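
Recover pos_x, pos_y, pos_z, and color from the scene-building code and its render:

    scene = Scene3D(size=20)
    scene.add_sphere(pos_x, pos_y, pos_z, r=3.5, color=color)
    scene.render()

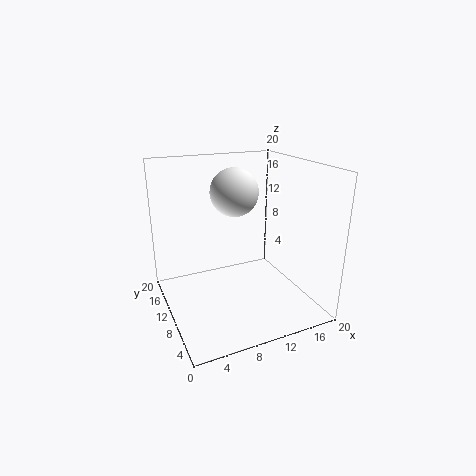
pos_x = 11, pos_y = 13.5, pos_z = 15.5, color = 'white'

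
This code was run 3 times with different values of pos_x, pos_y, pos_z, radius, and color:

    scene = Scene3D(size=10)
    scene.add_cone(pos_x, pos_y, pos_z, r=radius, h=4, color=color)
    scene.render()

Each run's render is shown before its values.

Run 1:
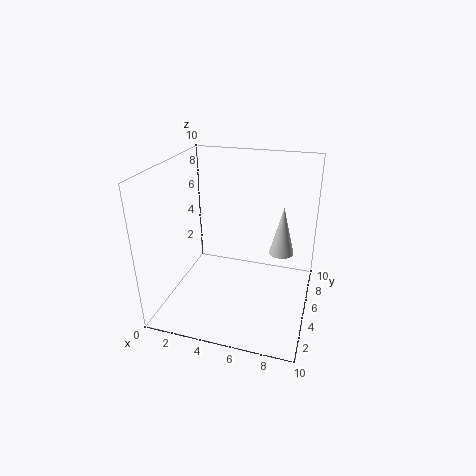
pos_x = 7.5, pos_y = 9, pos_z = 2, radius = 1, color = 'lightgray'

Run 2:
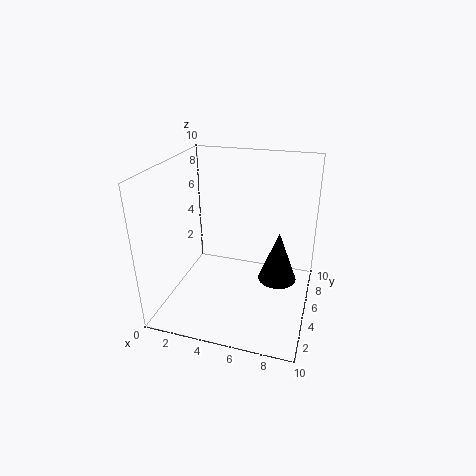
pos_x = 7.5, pos_y = 7.5, pos_z = 0.5, radius = 1.5, color = 'black'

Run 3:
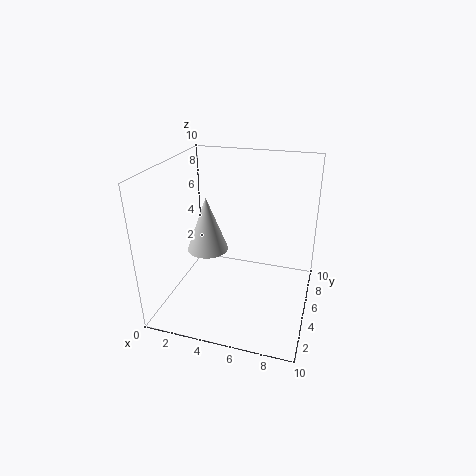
pos_x = 2.5, pos_y = 5.5, pos_z = 3.5, radius = 1.5, color = 'lightgray'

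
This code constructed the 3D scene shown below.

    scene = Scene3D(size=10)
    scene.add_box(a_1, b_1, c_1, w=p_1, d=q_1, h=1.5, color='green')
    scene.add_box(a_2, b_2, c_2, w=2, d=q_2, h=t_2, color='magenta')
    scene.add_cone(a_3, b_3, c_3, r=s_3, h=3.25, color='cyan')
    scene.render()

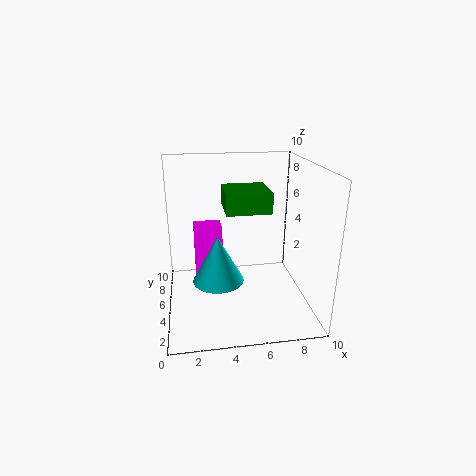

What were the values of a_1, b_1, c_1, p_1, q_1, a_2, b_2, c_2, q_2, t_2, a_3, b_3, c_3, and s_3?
a_1 = 4.25
b_1 = 5.25
c_1 = 6.5
p_1 = 3.25
q_1 = 3.25
a_2 = 2
b_2 = 5.75
c_2 = 2
q_2 = 1.75
t_2 = 3.5
a_3 = 3.5
b_3 = 4.25
c_3 = 2.25
s_3 = 1.75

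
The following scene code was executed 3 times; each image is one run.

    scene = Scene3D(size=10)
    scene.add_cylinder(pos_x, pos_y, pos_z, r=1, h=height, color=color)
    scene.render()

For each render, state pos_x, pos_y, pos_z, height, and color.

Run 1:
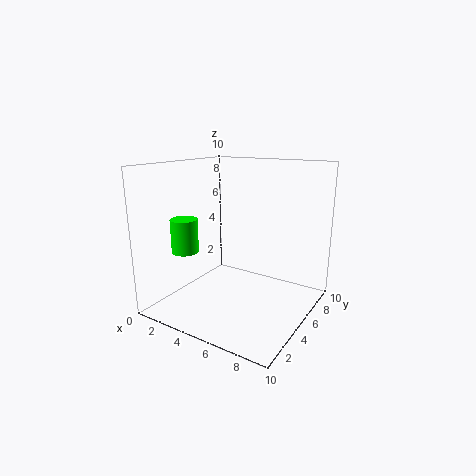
pos_x = 1
pos_y = 4
pos_z = 3.5
height = 2.5
color = 'lime'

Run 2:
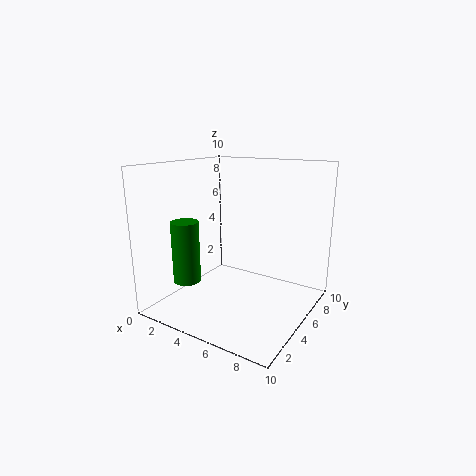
pos_x = 1.5
pos_y = 3.5
pos_z = 1.5
height = 4.5
color = 'green'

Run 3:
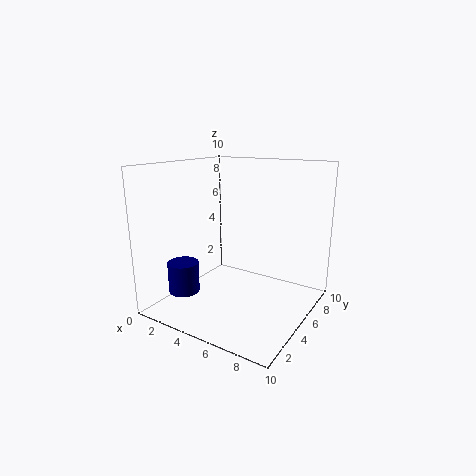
pos_x = 3
pos_y = 1.5
pos_z = 2
height = 2
color = 'navy'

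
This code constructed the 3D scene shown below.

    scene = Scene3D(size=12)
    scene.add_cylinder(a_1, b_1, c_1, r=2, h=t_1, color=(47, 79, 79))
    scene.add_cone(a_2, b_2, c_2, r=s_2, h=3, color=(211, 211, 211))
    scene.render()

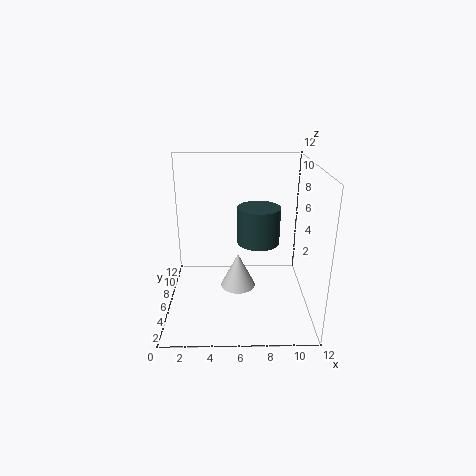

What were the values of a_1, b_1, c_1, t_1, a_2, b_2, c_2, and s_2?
a_1 = 8
b_1 = 9.5
c_1 = 4
t_1 = 3.5
a_2 = 6
b_2 = 6
c_2 = 1.5
s_2 = 1.5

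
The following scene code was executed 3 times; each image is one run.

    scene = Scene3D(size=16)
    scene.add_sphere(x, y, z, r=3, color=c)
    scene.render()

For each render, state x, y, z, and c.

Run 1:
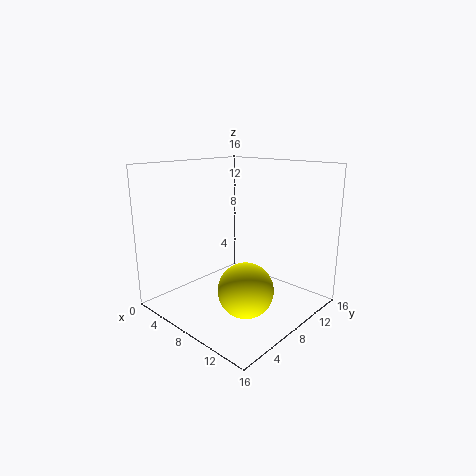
x = 10.5; y = 6.5; z = 3; c = 'yellow'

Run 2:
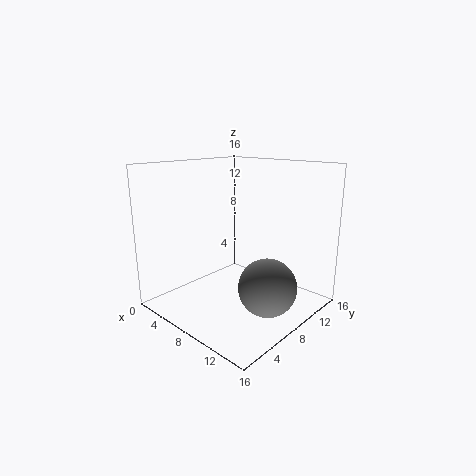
x = 13; y = 7; z = 4; c = 'gray'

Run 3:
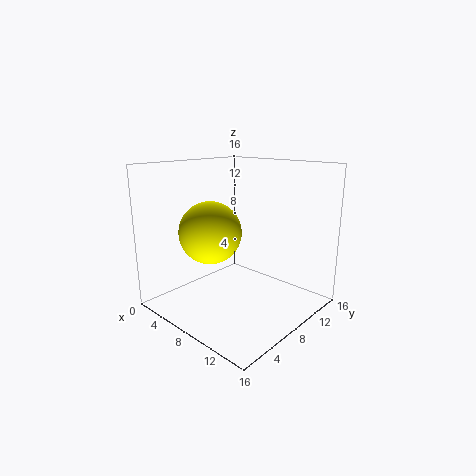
x = 9; y = 3; z = 10; c = 'yellow'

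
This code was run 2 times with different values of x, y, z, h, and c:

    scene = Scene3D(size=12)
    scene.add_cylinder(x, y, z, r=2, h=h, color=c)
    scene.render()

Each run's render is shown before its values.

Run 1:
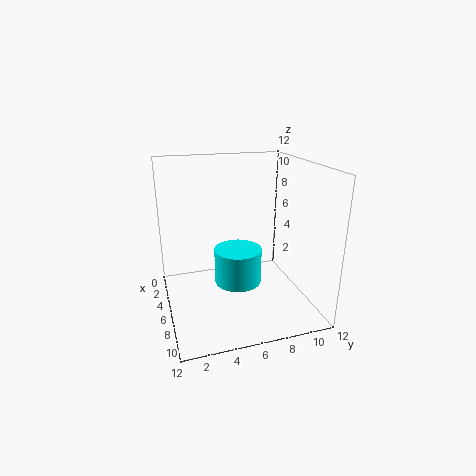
x = 6; y = 6; z = 2; h = 3; c = 'cyan'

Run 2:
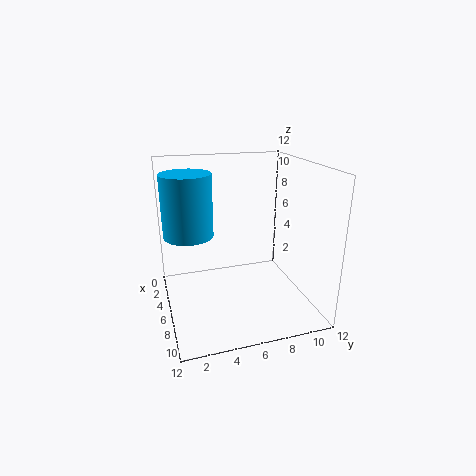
x = 5.5; y = 2; z = 6.5; h = 5; c = 'deepskyblue'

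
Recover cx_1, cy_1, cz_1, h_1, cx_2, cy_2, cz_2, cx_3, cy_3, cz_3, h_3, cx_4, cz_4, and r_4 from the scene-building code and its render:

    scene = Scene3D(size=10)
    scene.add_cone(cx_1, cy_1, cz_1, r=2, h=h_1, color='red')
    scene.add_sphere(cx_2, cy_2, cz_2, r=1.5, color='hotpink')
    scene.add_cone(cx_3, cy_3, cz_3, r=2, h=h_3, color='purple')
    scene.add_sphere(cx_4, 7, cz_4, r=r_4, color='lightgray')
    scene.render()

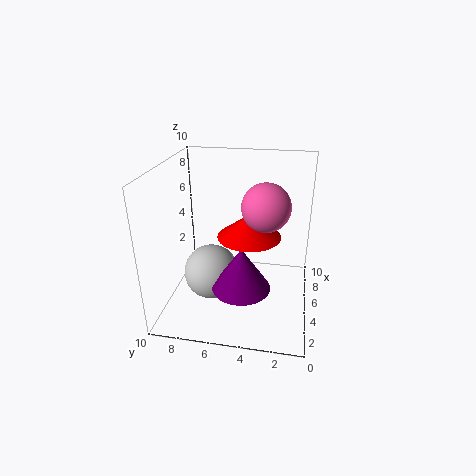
cx_1 = 3.5, cy_1 = 4, cz_1 = 6, h_1 = 1.5, cx_2 = 3.5, cy_2 = 3, cz_2 = 8, cx_3 = 3.5, cy_3 = 4.5, cz_3 = 2, h_3 = 3, cx_4 = 5, cz_4 = 2, r_4 = 2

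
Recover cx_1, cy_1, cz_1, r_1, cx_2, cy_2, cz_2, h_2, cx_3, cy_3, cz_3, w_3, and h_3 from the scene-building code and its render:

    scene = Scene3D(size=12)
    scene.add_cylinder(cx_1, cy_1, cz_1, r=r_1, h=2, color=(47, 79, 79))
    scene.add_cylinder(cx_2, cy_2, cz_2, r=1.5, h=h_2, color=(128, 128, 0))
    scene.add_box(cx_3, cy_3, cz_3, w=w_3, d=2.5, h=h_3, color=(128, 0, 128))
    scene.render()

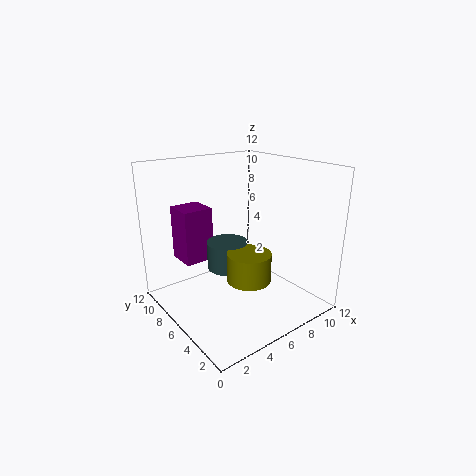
cx_1 = 3.5; cy_1 = 4; cz_1 = 5; r_1 = 1.5; cx_2 = 3.5; cy_2 = 1.5; cz_2 = 5; h_2 = 2; cx_3 = 2; cy_3 = 7.5; cz_3 = 4; w_3 = 2.5; h_3 = 4.5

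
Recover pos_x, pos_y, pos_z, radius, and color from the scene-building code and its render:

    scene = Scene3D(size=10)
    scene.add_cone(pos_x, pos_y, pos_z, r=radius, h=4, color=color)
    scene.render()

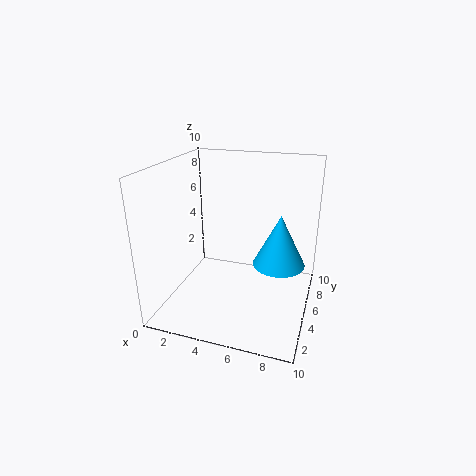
pos_x = 7.5, pos_y = 7.5, pos_z = 2, radius = 2, color = 'deepskyblue'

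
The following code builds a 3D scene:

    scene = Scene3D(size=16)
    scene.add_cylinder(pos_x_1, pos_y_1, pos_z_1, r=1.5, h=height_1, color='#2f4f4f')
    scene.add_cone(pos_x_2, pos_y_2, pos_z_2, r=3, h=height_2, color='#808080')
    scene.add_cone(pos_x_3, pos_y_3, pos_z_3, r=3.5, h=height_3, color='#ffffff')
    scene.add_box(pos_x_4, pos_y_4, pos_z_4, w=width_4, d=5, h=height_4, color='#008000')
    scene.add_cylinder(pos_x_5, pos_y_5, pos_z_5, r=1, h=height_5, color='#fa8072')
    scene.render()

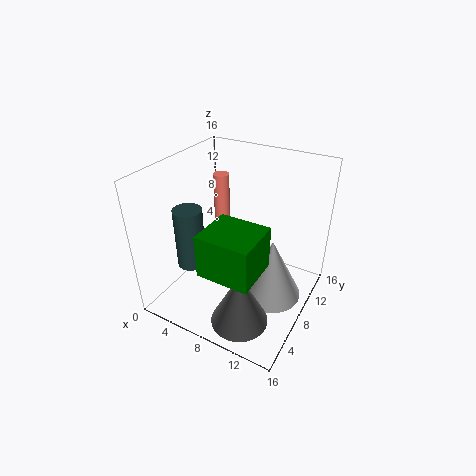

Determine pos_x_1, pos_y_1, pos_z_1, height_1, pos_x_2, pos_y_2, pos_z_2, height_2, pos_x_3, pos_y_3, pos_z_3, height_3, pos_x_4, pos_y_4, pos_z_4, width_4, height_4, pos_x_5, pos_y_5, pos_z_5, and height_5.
pos_x_1 = 4.5, pos_y_1 = 4, pos_z_1 = 6, height_1 = 6.5, pos_x_2 = 11, pos_y_2 = 3, pos_z_2 = 1.5, height_2 = 6, pos_x_3 = 12, pos_y_3 = 8.5, pos_z_3 = 1.5, height_3 = 7, pos_x_4 = 7, pos_y_4 = 1.5, pos_z_4 = 7, width_4 = 5.5, height_4 = 4.5, pos_x_5 = 2.5, pos_y_5 = 13.5, pos_z_5 = 5, height_5 = 7.5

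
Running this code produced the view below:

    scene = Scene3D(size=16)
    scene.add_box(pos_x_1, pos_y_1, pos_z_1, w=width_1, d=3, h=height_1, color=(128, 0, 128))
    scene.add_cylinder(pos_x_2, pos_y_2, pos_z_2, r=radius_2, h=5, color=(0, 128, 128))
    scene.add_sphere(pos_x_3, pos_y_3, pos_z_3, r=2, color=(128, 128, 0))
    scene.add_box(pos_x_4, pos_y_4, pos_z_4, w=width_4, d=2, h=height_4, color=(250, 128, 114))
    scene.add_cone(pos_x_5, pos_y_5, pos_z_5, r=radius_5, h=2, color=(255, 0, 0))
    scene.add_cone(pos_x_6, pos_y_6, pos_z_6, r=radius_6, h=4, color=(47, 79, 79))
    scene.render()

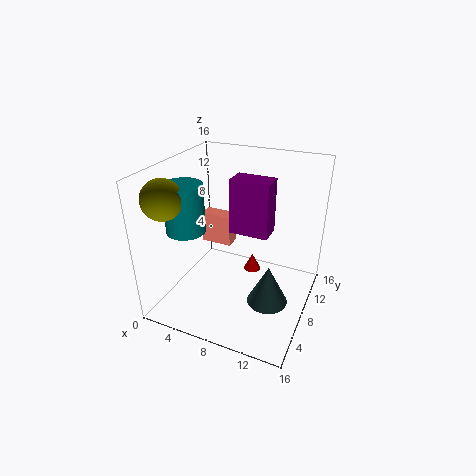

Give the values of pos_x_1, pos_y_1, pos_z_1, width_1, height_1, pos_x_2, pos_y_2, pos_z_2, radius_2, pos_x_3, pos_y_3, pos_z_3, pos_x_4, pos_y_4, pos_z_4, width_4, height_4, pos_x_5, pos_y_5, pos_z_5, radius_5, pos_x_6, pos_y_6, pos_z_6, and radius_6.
pos_x_1 = 5, pos_y_1 = 12, pos_z_1 = 6, width_1 = 5, height_1 = 7, pos_x_2 = 4, pos_y_2 = 4, pos_z_2 = 10, radius_2 = 2, pos_x_3 = 3, pos_y_3 = 2, pos_z_3 = 14, pos_x_4 = 1, pos_y_4 = 12, pos_z_4 = 4, width_4 = 4, height_4 = 4, pos_x_5 = 9, pos_y_5 = 10, pos_z_5 = 3, radius_5 = 1, pos_x_6 = 13, pos_y_6 = 4, pos_z_6 = 4, radius_6 = 2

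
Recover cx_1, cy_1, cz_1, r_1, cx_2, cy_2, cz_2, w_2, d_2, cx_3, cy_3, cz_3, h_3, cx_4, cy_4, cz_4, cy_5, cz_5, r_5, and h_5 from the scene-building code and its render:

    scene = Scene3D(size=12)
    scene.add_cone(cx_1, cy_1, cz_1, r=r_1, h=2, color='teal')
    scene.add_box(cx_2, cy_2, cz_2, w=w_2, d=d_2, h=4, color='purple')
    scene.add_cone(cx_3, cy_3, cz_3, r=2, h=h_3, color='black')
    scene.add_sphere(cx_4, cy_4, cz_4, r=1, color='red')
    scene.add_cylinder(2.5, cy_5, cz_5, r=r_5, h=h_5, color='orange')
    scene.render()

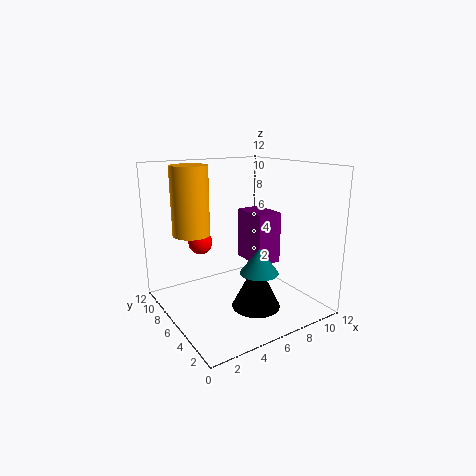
cx_1 = 6, cy_1 = 3, cz_1 = 4, r_1 = 1.5, cx_2 = 6, cy_2 = 3, cz_2 = 4.5, w_2 = 2, d_2 = 3, cx_3 = 6.5, cy_3 = 4, cz_3 = 0.5, h_3 = 4, cx_4 = 3.5, cy_4 = 8, cz_4 = 5.5, cy_5 = 7.5, cz_5 = 6.5, r_5 = 1.5, h_5 = 5.5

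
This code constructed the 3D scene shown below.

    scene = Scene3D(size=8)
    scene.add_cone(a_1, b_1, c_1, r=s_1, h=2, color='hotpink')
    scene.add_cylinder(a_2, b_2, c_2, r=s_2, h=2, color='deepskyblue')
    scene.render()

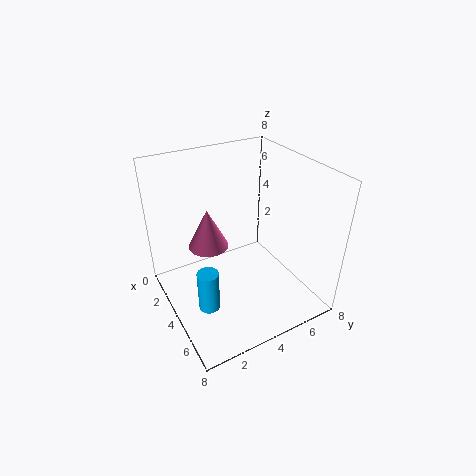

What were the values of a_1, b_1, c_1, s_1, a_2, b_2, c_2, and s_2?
a_1 = 4.5, b_1 = 2, c_1 = 4.5, s_1 = 1, a_2 = 6.5, b_2 = 1, c_2 = 2.5, s_2 = 0.5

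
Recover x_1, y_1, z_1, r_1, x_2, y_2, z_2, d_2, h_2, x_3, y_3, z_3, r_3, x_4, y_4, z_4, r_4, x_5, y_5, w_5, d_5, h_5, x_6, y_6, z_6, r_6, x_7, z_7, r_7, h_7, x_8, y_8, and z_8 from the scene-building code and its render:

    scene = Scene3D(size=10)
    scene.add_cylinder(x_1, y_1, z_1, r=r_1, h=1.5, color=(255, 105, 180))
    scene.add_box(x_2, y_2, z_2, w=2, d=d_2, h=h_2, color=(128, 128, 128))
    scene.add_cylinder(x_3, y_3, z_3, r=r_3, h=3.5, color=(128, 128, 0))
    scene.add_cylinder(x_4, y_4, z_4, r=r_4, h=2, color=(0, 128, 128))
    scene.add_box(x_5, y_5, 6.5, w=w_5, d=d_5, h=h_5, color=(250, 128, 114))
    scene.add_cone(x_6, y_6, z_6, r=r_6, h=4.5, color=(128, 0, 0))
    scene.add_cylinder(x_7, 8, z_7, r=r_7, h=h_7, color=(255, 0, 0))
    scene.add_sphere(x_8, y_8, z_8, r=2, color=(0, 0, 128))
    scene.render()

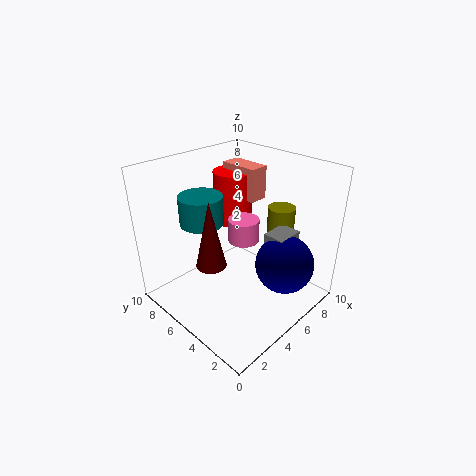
x_1 = 4.5, y_1 = 4, z_1 = 5.5, r_1 = 1, x_2 = 6, y_2 = 2, z_2 = 3.5, d_2 = 1.5, h_2 = 2, x_3 = 8.5, y_3 = 4, z_3 = 3, r_3 = 1, x_4 = 3.5, y_4 = 7, z_4 = 6, r_4 = 1.5, x_5 = 7.5, y_5 = 6, w_5 = 1.5, d_5 = 3, h_5 = 2.5, x_6 = 2.5, y_6 = 5, z_6 = 4, r_6 = 1, x_7 = 7.5, z_7 = 4.5, r_7 = 1.5, h_7 = 4, x_8 = 6.5, y_8 = 2, z_8 = 3.5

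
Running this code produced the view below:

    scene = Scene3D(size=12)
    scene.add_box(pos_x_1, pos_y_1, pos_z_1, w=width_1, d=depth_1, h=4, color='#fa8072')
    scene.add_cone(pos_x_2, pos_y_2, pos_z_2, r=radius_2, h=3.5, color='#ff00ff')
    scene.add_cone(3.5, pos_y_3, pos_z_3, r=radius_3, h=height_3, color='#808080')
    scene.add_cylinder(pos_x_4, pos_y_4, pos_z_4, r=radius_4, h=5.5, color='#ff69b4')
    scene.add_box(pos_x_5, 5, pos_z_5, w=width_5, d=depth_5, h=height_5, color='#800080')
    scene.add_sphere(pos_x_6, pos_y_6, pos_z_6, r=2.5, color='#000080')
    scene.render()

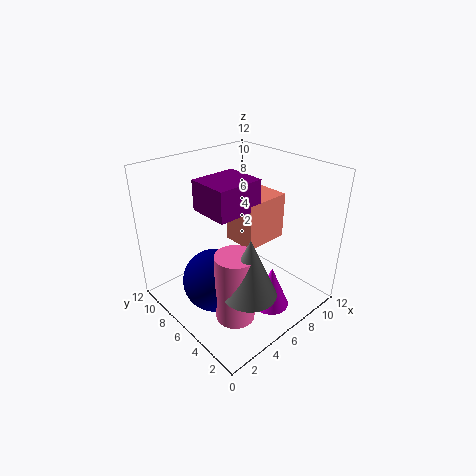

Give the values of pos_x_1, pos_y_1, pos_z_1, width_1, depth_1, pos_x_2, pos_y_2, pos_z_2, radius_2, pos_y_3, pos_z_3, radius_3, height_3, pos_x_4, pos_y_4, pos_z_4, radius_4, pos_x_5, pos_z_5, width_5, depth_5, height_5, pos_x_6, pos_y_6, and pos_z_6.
pos_x_1 = 6.5, pos_y_1 = 5, pos_z_1 = 5, width_1 = 4, depth_1 = 3, pos_x_2 = 6.5, pos_y_2 = 2.5, pos_z_2 = 1, radius_2 = 1.5, pos_y_3 = 2, pos_z_3 = 4, radius_3 = 2, height_3 = 4.5, pos_x_4 = 3, pos_y_4 = 3, pos_z_4 = 1.5, radius_4 = 1.5, pos_x_5 = 3.5, pos_z_5 = 8.5, width_5 = 4, depth_5 = 3.5, height_5 = 2.5, pos_x_6 = 3, pos_y_6 = 5.5, pos_z_6 = 3.5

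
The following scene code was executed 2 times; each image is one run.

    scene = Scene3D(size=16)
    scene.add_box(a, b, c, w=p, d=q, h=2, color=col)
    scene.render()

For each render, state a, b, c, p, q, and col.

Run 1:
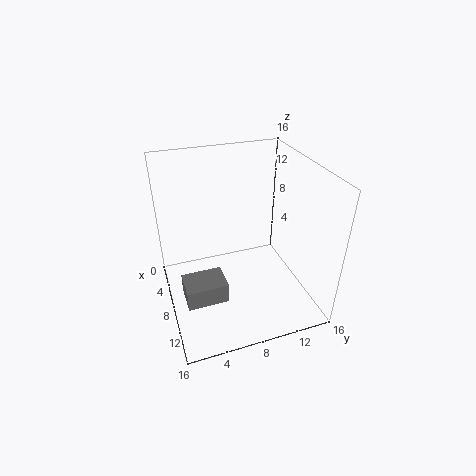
a = 11
b = 1
c = 5
p = 3
q = 4
col = 'gray'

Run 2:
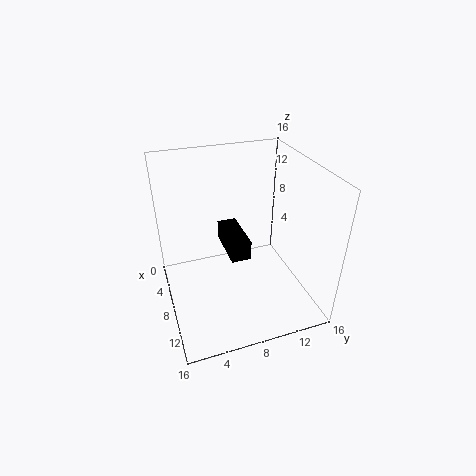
a = 7
b = 6
c = 8
p = 5
q = 2
col = 'black'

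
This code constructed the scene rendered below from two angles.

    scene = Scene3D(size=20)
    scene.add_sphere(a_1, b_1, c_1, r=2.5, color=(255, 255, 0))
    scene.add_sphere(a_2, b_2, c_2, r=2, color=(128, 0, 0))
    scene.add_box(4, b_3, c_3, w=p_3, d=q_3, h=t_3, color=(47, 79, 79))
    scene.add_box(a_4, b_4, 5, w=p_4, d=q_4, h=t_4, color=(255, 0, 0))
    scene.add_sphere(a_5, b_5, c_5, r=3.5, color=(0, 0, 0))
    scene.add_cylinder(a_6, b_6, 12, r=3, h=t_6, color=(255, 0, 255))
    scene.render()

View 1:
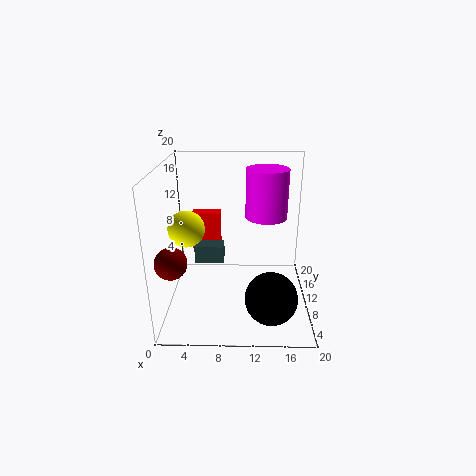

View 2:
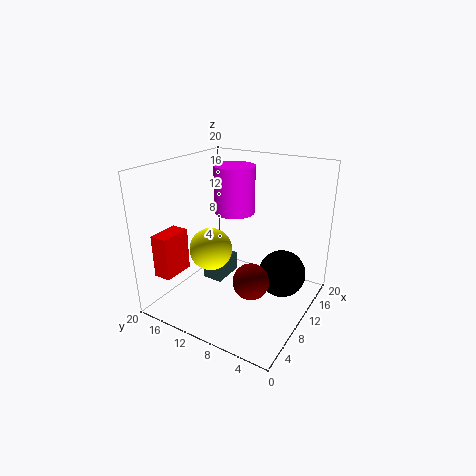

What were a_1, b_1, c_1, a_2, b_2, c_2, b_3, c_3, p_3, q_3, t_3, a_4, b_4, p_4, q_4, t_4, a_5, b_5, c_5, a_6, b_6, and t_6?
a_1 = 3
b_1 = 9.5
c_1 = 11.5
a_2 = 2
b_2 = 3.5
c_2 = 9.5
b_3 = 9
c_3 = 6.5
p_3 = 4
q_3 = 2.5
t_3 = 2.5
a_4 = 2.5
b_4 = 16.5
p_4 = 4.5
q_4 = 2.5
t_4 = 6
a_5 = 14.5
b_5 = 5
c_5 = 3.5
a_6 = 14
b_6 = 13
t_6 = 7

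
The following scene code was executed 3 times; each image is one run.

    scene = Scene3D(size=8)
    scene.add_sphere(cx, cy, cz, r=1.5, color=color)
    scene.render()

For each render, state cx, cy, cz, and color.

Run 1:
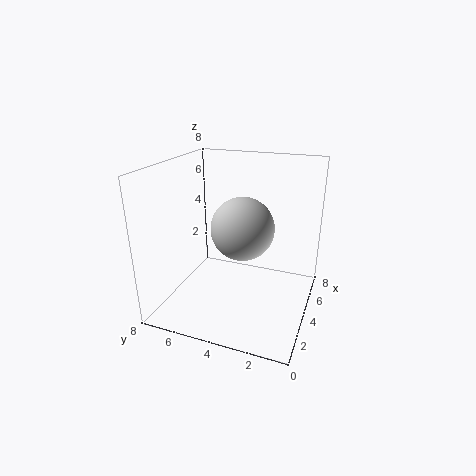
cx = 2
cy = 3
cz = 5.5
color = 'lightgray'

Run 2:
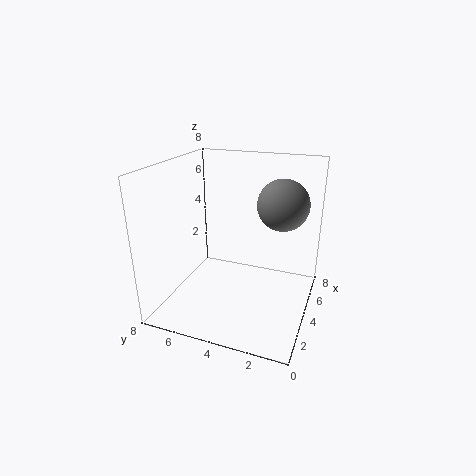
cx = 6
cy = 2
cz = 5.5
color = 'gray'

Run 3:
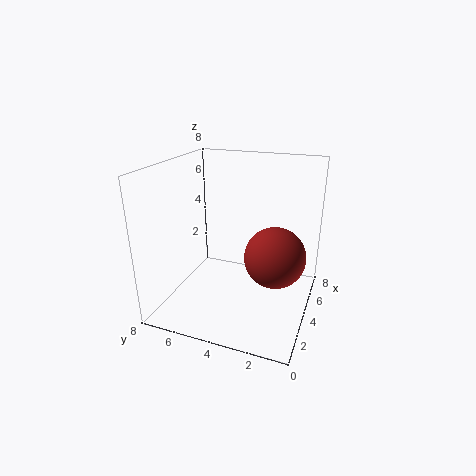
cx = 2.5
cy = 1.5
cz = 4
color = 'brown'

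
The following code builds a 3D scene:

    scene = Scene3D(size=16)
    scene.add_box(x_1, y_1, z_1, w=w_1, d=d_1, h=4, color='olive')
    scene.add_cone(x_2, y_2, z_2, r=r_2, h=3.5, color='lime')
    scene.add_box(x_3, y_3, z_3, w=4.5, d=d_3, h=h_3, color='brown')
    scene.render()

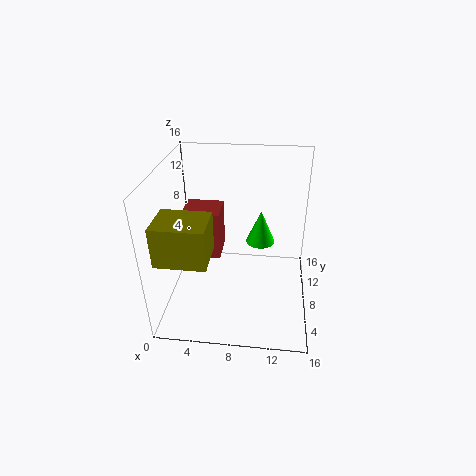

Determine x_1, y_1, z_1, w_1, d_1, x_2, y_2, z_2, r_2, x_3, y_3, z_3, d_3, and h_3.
x_1 = 1
y_1 = 0.5
z_1 = 9
w_1 = 5
d_1 = 4
x_2 = 10.5
y_2 = 7
z_2 = 8.5
r_2 = 1.5
x_3 = 1
y_3 = 10
z_3 = 3.5
d_3 = 4
h_3 = 6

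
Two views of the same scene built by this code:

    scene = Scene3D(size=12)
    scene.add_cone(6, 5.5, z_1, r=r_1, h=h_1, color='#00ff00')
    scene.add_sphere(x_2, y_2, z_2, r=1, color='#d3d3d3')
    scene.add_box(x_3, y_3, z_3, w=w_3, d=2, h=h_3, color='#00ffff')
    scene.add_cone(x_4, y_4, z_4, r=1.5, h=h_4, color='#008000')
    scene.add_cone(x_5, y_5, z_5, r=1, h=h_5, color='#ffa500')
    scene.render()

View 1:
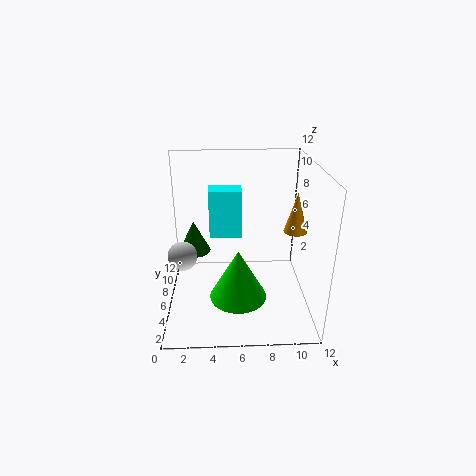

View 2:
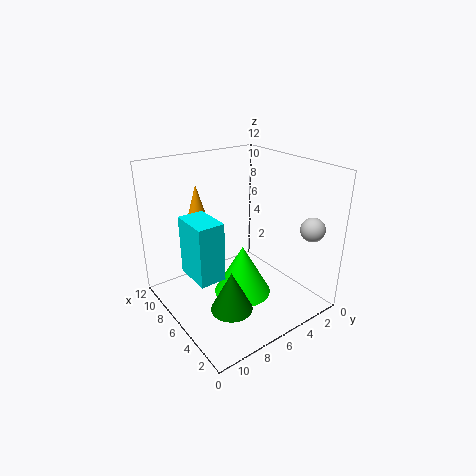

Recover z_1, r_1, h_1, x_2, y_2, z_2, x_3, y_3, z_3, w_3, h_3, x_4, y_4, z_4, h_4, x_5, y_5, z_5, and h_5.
z_1 = 0.5
r_1 = 2.5
h_1 = 4.5
x_2 = 2
y_2 = 1.5
z_2 = 7
x_3 = 3.5
y_3 = 9
z_3 = 4.5
w_3 = 3
h_3 = 4.5
x_4 = 2
y_4 = 9.5
z_4 = 3
h_4 = 3
x_5 = 11
y_5 = 7
z_5 = 6
h_5 = 3.5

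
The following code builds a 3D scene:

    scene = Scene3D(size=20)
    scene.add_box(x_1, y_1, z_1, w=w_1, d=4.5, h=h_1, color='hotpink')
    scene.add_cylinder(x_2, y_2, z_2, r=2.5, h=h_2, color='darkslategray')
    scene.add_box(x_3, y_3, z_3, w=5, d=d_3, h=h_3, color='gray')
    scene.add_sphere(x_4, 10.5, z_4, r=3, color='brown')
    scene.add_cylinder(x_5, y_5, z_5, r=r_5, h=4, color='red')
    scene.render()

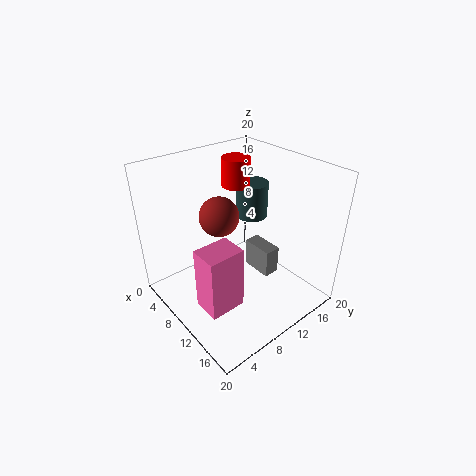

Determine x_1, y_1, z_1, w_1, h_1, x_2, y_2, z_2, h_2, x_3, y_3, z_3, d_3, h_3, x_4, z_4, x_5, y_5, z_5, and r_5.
x_1 = 13, y_1 = 1, z_1 = 5.5, w_1 = 3.5, h_1 = 8, x_2 = 5.5, y_2 = 16.5, z_2 = 9.5, h_2 = 5.5, x_3 = 6, y_3 = 15, z_3 = 1, d_3 = 2.5, h_3 = 4.5, x_4 = 5, z_4 = 11, x_5 = 6.5, y_5 = 12.5, z_5 = 16, r_5 = 2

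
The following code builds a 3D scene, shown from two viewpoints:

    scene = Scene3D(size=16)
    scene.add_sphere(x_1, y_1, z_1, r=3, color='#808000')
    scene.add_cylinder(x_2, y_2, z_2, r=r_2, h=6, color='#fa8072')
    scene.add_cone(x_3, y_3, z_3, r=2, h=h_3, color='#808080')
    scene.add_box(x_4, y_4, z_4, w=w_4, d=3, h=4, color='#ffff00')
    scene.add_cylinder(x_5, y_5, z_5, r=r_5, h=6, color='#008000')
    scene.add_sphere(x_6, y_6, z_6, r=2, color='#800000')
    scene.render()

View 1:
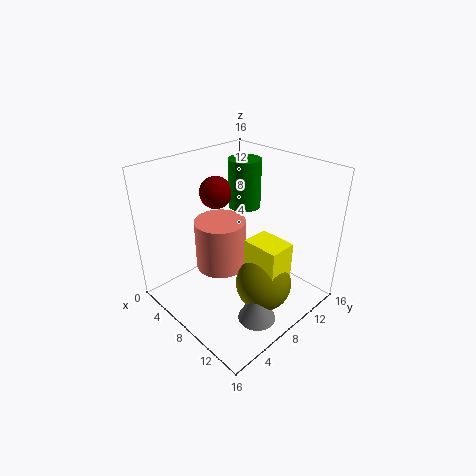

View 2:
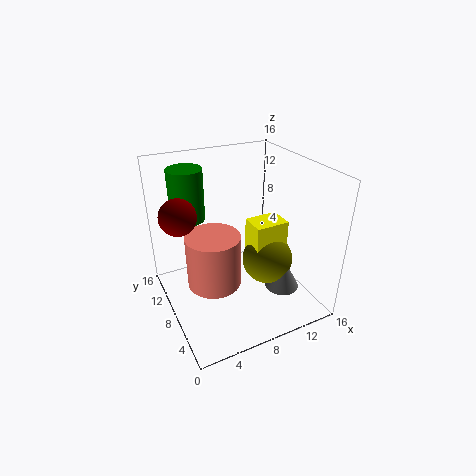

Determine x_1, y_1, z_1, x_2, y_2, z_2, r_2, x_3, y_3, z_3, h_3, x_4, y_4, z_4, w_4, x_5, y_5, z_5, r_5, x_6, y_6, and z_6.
x_1 = 12, y_1 = 8, z_1 = 4, x_2 = 5, y_2 = 8, z_2 = 3, r_2 = 3, x_3 = 13, y_3 = 6, z_3 = 1, h_3 = 4, x_4 = 10, y_4 = 7, z_4 = 5, w_4 = 4, x_5 = 4, y_5 = 13, z_5 = 9, r_5 = 2, x_6 = 2, y_6 = 10, z_6 = 11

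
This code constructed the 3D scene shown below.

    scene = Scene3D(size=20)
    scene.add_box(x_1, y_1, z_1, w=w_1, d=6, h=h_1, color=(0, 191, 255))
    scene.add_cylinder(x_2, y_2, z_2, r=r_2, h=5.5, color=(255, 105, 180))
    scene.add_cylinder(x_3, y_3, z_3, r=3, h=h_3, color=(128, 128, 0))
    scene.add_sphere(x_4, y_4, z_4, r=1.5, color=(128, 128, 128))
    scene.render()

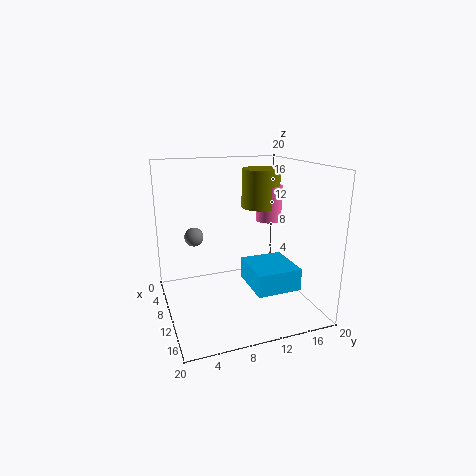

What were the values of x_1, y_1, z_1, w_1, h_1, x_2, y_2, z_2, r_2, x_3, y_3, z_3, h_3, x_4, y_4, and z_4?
x_1 = 10
y_1 = 10.5
z_1 = 4
w_1 = 6.5
h_1 = 3
x_2 = 5
y_2 = 17
z_2 = 10.5
r_2 = 2
x_3 = 4
y_3 = 16
z_3 = 12.5
h_3 = 6
x_4 = 2
y_4 = 5.5
z_4 = 8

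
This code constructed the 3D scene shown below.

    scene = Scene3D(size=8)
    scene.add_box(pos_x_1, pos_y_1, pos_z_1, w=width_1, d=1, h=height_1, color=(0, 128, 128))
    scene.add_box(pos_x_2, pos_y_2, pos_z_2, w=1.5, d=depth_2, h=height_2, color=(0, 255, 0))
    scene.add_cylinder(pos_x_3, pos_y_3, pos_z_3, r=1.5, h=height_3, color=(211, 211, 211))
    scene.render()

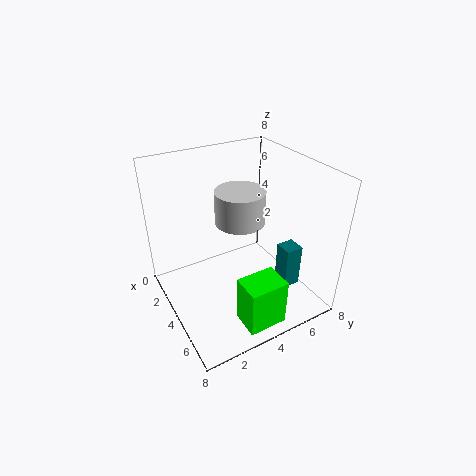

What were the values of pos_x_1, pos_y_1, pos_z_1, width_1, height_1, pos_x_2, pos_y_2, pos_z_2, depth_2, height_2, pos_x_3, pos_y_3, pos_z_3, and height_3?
pos_x_1 = 5
pos_y_1 = 6
pos_z_1 = 1
width_1 = 1
height_1 = 2.5
pos_x_2 = 6.5
pos_y_2 = 2.5
pos_z_2 = 1
depth_2 = 2
height_2 = 2.5
pos_x_3 = 2.5
pos_y_3 = 5
pos_z_3 = 4
height_3 = 2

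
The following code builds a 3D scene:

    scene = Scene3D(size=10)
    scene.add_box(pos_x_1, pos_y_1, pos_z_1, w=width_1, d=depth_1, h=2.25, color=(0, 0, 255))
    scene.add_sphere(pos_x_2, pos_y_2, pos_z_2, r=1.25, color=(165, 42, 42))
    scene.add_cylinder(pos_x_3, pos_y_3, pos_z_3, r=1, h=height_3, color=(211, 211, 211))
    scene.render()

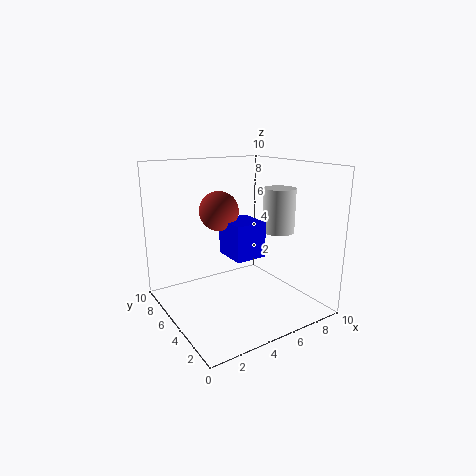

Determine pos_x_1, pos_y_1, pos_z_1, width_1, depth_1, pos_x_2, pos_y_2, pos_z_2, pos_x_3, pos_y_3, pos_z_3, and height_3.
pos_x_1 = 3.25; pos_y_1 = 2.25; pos_z_1 = 4.5; width_1 = 2; depth_1 = 2.25; pos_x_2 = 3.25; pos_y_2 = 4.5; pos_z_2 = 7.25; pos_x_3 = 6.25; pos_y_3 = 2.25; pos_z_3 = 6; height_3 = 2.75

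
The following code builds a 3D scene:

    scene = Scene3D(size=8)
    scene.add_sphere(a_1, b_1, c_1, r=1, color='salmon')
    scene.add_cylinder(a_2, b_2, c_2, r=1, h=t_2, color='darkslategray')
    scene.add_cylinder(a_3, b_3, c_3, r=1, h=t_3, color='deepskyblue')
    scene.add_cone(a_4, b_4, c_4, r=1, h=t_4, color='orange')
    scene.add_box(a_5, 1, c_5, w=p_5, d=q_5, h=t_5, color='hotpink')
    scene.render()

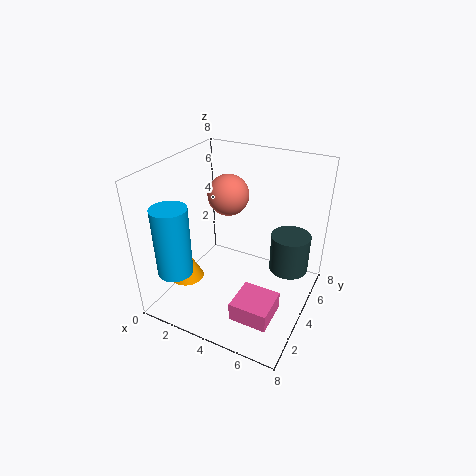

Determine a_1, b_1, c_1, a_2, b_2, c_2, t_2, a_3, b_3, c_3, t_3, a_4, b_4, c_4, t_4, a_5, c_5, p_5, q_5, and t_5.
a_1 = 4, b_1 = 3, c_1 = 7, a_2 = 7, b_2 = 4, c_2 = 3, t_2 = 2, a_3 = 1, b_3 = 2, c_3 = 2, t_3 = 4, a_4 = 1, b_4 = 3, c_4 = 1, t_4 = 2, a_5 = 5, c_5 = 1, p_5 = 2, q_5 = 2, t_5 = 1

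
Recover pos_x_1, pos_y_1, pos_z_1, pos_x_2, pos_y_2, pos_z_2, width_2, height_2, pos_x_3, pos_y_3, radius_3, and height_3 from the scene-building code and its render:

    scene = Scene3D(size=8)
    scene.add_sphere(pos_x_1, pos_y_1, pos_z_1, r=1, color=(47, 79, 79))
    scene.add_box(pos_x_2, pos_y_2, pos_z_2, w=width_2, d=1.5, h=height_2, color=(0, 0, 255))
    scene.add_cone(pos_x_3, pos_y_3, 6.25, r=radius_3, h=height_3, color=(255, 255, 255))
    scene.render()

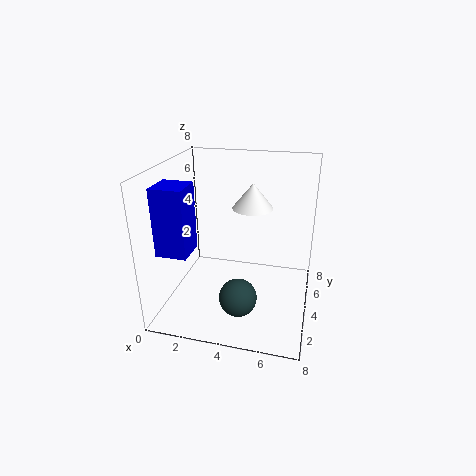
pos_x_1 = 4.5
pos_y_1 = 2
pos_z_1 = 1.5
pos_x_2 = 1
pos_y_2 = 0.25
pos_z_2 = 4.5
width_2 = 1.5
height_2 = 3.25
pos_x_3 = 5
pos_y_3 = 3
radius_3 = 1
height_3 = 1.25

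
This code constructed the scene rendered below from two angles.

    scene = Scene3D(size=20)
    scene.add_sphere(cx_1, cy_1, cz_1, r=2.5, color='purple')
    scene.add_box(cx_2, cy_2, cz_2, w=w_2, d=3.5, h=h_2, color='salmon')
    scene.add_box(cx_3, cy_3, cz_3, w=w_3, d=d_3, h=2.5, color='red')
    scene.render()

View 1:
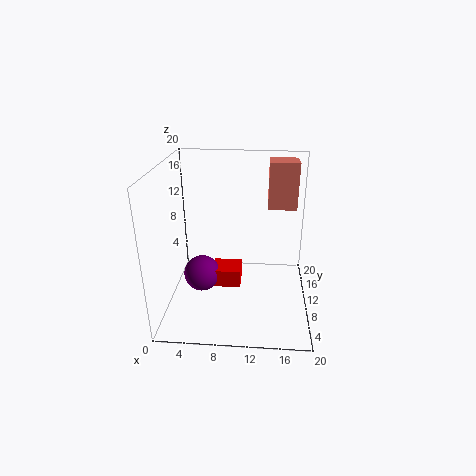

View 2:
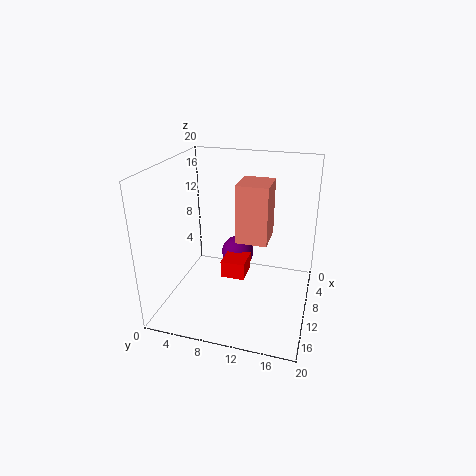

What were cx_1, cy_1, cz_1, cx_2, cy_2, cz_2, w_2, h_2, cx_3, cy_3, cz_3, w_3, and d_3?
cx_1 = 5; cy_1 = 8.5; cz_1 = 5; cx_2 = 14; cy_2 = 12; cz_2 = 13.5; w_2 = 4; h_2 = 6.5; cx_3 = 6.5; cy_3 = 7.5; cz_3 = 3.5; w_3 = 4; d_3 = 3.5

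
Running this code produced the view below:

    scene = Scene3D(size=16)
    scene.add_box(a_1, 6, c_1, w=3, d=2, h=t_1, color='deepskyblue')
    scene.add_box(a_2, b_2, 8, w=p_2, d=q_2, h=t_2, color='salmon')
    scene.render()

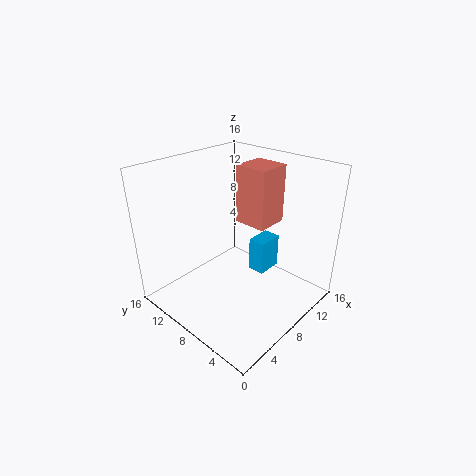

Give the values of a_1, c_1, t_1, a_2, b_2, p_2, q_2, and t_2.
a_1 = 10; c_1 = 3; t_1 = 4; a_2 = 11; b_2 = 7; p_2 = 4; q_2 = 4; t_2 = 7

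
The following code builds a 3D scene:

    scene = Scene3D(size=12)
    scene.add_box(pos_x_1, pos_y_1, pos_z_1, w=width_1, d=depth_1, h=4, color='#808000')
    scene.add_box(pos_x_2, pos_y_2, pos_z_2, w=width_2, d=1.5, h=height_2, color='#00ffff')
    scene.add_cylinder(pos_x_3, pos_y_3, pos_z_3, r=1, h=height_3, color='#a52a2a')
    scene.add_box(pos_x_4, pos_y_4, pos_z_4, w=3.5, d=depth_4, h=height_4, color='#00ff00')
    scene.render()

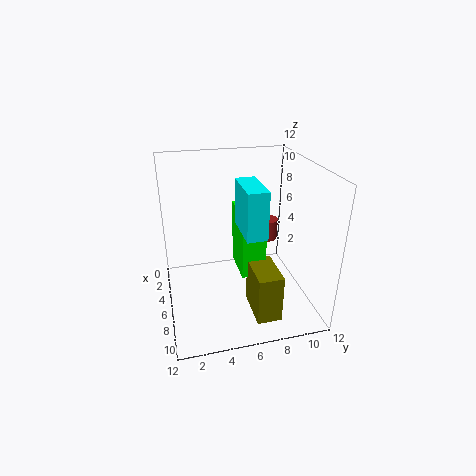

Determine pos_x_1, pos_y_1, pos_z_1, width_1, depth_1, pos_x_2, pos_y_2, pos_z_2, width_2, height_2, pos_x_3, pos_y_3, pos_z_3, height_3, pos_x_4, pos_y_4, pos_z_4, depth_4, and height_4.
pos_x_1 = 7
pos_y_1 = 6.5
pos_z_1 = 0.5
width_1 = 3.5
depth_1 = 2
pos_x_2 = 7
pos_y_2 = 5.5
pos_z_2 = 8
width_2 = 3.5
height_2 = 3.5
pos_x_3 = 2
pos_y_3 = 10
pos_z_3 = 3.5
height_3 = 2
pos_x_4 = 4
pos_y_4 = 6
pos_z_4 = 3
depth_4 = 2
height_4 = 5.5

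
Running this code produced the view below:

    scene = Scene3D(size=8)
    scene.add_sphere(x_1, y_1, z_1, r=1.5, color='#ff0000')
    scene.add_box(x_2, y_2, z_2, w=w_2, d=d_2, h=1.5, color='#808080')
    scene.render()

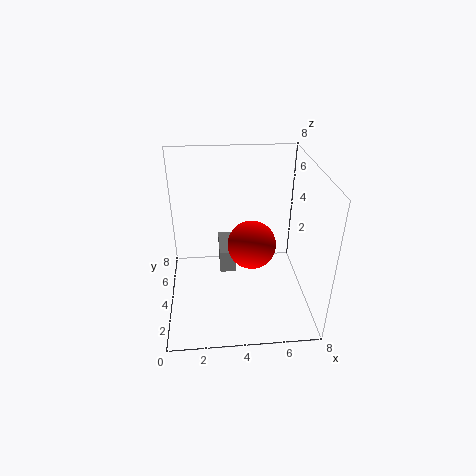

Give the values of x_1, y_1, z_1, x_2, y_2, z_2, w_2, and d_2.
x_1 = 5; y_1 = 5.5; z_1 = 2.5; x_2 = 3; y_2 = 5.5; z_2 = 0.5; w_2 = 1; d_2 = 2.5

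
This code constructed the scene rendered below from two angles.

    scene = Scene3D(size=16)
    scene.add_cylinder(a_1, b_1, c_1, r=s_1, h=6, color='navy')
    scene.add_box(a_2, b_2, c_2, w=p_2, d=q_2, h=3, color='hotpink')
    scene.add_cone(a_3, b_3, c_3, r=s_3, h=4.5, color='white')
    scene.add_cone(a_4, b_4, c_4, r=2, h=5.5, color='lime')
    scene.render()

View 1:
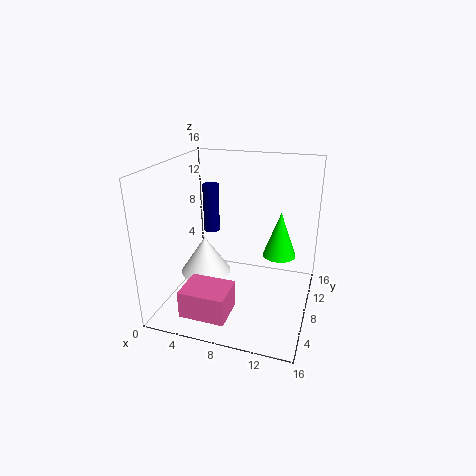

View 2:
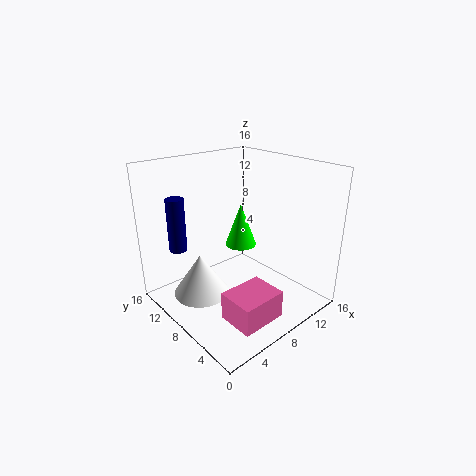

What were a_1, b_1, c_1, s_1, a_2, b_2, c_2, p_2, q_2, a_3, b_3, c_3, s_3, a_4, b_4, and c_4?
a_1 = 3
b_1 = 12.5
c_1 = 6.5
s_1 = 1
a_2 = 3.5
b_2 = 1.5
c_2 = 1
p_2 = 5
q_2 = 4
a_3 = 3.5
b_3 = 9
c_3 = 2.5
s_3 = 3
a_4 = 12
b_4 = 12
c_4 = 4.5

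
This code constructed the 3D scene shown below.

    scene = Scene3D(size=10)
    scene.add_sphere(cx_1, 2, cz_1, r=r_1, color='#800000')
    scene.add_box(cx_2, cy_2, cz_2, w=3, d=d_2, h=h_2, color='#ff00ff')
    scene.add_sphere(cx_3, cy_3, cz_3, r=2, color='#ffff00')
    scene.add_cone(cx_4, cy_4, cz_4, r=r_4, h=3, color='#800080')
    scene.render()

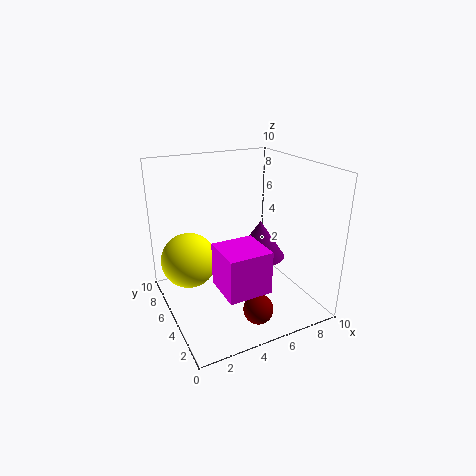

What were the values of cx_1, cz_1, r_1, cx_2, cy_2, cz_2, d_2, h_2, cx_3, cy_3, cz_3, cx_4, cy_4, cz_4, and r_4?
cx_1 = 5
cz_1 = 1
r_1 = 1
cx_2 = 3
cy_2 = 2
cz_2 = 2
d_2 = 3
h_2 = 3
cx_3 = 2
cy_3 = 7
cz_3 = 3
cx_4 = 8
cy_4 = 7
cz_4 = 2
r_4 = 2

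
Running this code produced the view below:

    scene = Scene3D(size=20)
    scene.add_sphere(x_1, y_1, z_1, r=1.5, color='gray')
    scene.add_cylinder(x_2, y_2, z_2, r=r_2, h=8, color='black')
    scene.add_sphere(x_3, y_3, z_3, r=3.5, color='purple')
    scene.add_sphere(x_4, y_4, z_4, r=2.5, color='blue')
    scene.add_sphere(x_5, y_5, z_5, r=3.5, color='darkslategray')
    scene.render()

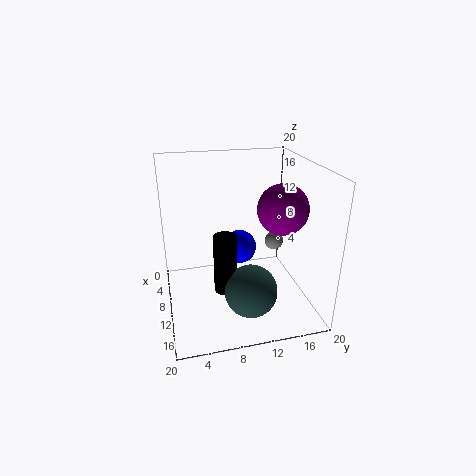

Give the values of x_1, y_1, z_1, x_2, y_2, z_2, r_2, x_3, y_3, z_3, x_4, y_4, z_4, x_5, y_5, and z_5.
x_1 = 4.5, y_1 = 17.5, z_1 = 6, x_2 = 13, y_2 = 7.5, z_2 = 4, r_2 = 1.5, x_3 = 11, y_3 = 16, z_3 = 14, x_4 = 7, y_4 = 11, z_4 = 7, x_5 = 15, y_5 = 10.5, z_5 = 4.5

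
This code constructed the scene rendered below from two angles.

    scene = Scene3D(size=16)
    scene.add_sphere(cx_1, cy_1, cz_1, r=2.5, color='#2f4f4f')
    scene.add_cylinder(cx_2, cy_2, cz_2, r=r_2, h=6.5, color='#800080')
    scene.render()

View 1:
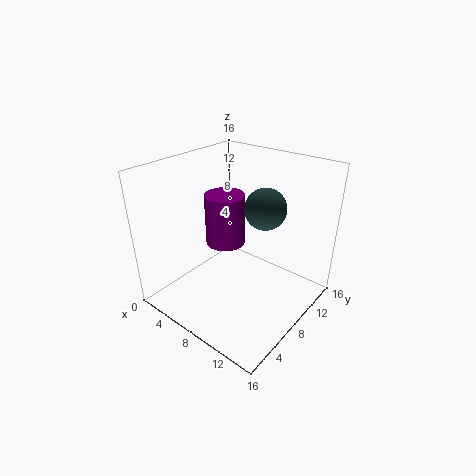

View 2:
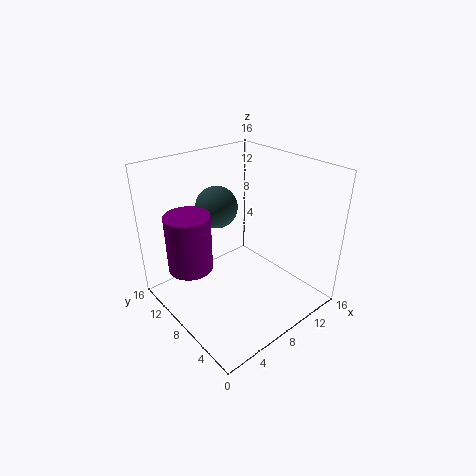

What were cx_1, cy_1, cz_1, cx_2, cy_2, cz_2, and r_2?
cx_1 = 8.5
cy_1 = 12.5
cz_1 = 10
cx_2 = 3.5
cy_2 = 11
cz_2 = 4.5
r_2 = 2.5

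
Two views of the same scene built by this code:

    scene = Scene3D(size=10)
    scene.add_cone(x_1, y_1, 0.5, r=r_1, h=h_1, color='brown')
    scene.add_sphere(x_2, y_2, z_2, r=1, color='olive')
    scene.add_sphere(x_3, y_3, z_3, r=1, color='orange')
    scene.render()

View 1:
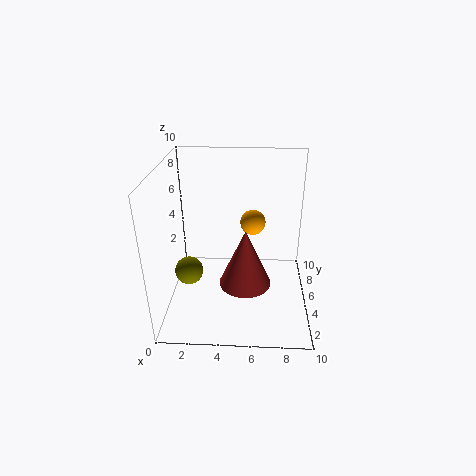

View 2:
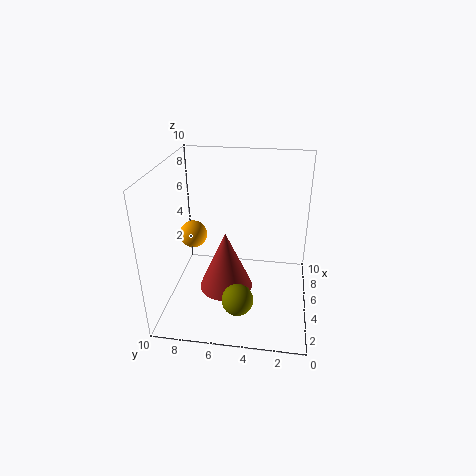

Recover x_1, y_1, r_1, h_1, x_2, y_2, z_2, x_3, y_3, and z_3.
x_1 = 5.5; y_1 = 6; r_1 = 2; h_1 = 4.5; x_2 = 1.5; y_2 = 4.5; z_2 = 2.5; x_3 = 6; y_3 = 8.5; z_3 = 4.5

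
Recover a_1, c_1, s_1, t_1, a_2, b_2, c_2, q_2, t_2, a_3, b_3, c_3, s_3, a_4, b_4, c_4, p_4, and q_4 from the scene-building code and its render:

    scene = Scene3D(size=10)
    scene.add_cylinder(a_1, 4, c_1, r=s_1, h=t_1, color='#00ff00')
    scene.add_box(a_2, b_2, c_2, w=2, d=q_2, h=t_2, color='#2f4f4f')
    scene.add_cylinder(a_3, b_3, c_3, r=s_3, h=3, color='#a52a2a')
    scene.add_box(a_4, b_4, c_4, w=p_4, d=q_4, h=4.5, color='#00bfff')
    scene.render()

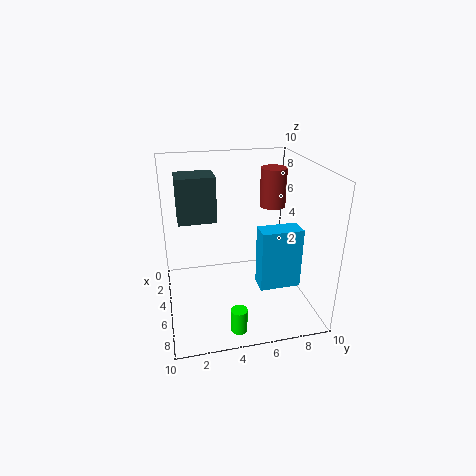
a_1 = 9.5
c_1 = 1
s_1 = 0.5
t_1 = 1.5
a_2 = 3.5
b_2 = 1
c_2 = 6.5
q_2 = 2.5
t_2 = 3
a_3 = 2
b_3 = 8.5
c_3 = 6
s_3 = 1
a_4 = 4.5
b_4 = 6.5
c_4 = 1
p_4 = 1.5
q_4 = 3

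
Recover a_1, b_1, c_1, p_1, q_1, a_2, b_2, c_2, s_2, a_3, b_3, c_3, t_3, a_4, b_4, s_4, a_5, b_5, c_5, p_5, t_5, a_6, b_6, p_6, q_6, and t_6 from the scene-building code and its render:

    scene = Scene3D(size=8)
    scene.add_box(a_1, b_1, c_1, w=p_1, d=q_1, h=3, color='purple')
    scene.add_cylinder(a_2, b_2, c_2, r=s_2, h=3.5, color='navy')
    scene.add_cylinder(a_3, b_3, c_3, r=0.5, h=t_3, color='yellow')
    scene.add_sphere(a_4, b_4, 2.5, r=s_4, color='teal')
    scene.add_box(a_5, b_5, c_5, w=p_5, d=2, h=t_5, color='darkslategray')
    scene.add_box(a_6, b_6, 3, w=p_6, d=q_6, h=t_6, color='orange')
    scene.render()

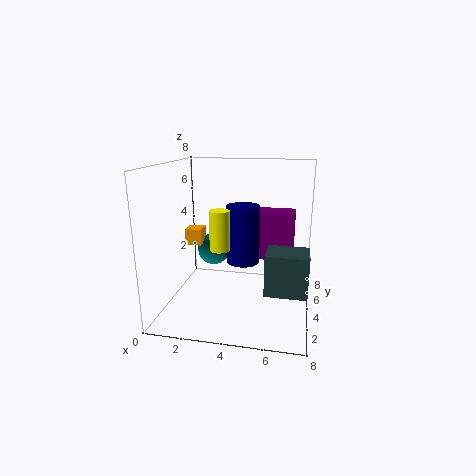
a_1 = 4.5; b_1 = 6; c_1 = 2; p_1 = 2.5; q_1 = 1.5; a_2 = 4; b_2 = 5.5; c_2 = 2; s_2 = 1; a_3 = 3.5; b_3 = 2; c_3 = 4; t_3 = 2; a_4 = 2; b_4 = 6; s_4 = 1; a_5 = 5.5; b_5 = 4; c_5 = 0.5; p_5 = 2.5; t_5 = 2.5; a_6 = 0.5; b_6 = 5; p_6 = 1; q_6 = 1; t_6 = 1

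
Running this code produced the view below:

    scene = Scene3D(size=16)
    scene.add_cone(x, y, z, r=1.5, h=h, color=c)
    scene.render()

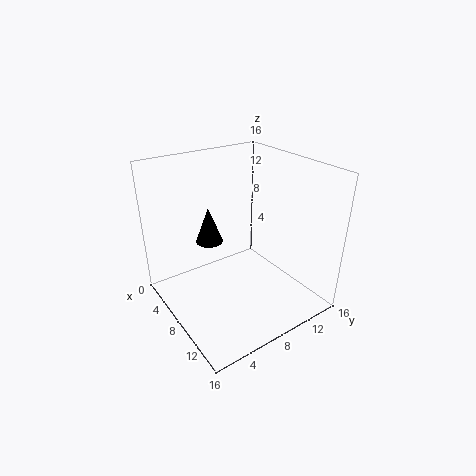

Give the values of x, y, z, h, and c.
x = 6, y = 5.5, z = 7.5, h = 4, c = 'black'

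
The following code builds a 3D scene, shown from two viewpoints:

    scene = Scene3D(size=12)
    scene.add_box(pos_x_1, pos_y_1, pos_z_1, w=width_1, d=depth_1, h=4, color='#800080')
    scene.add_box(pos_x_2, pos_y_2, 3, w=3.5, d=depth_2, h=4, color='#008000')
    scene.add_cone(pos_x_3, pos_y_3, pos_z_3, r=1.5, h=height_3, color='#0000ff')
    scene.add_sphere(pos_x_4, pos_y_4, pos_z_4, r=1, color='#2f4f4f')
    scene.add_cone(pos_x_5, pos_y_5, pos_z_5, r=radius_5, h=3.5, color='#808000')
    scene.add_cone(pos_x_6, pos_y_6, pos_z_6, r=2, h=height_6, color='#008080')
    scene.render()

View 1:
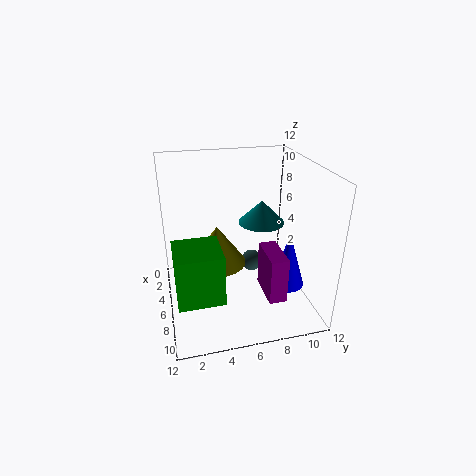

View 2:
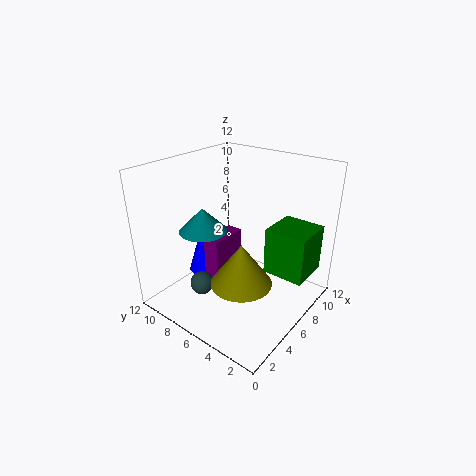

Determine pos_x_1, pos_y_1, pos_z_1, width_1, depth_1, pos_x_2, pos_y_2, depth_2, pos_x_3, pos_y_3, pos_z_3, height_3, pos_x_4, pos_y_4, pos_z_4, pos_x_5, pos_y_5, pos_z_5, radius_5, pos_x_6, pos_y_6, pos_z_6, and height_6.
pos_x_1 = 5.5, pos_y_1 = 8, pos_z_1 = 1, width_1 = 3.5, depth_1 = 1.5, pos_x_2 = 7, pos_y_2 = 0.5, depth_2 = 3.5, pos_x_3 = 6.5, pos_y_3 = 10.5, pos_z_3 = 1, height_3 = 5, pos_x_4 = 3.5, pos_y_4 = 8, pos_z_4 = 2, pos_x_5 = 4.5, pos_y_5 = 4.5, pos_z_5 = 3, radius_5 = 2.5, pos_x_6 = 4.5, pos_y_6 = 8.5, pos_z_6 = 6.5, height_6 = 2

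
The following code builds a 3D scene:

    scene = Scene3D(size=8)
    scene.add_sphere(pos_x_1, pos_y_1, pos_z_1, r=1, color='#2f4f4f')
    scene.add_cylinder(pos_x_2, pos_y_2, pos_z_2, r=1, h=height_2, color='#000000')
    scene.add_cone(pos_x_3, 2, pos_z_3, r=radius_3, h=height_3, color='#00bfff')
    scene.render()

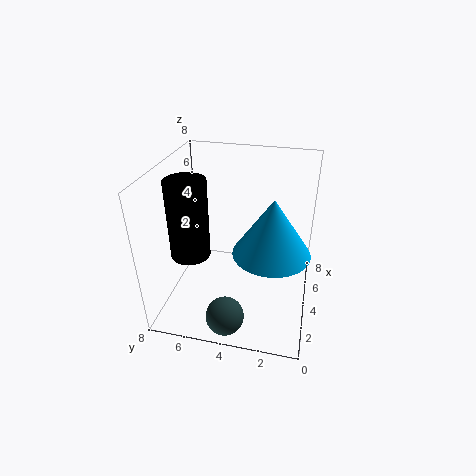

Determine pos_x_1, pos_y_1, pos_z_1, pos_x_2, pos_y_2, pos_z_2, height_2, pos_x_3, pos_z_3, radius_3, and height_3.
pos_x_1 = 1
pos_y_1 = 4
pos_z_1 = 1
pos_x_2 = 2
pos_y_2 = 6
pos_z_2 = 4
height_2 = 4
pos_x_3 = 3
pos_z_3 = 4
radius_3 = 2
height_3 = 3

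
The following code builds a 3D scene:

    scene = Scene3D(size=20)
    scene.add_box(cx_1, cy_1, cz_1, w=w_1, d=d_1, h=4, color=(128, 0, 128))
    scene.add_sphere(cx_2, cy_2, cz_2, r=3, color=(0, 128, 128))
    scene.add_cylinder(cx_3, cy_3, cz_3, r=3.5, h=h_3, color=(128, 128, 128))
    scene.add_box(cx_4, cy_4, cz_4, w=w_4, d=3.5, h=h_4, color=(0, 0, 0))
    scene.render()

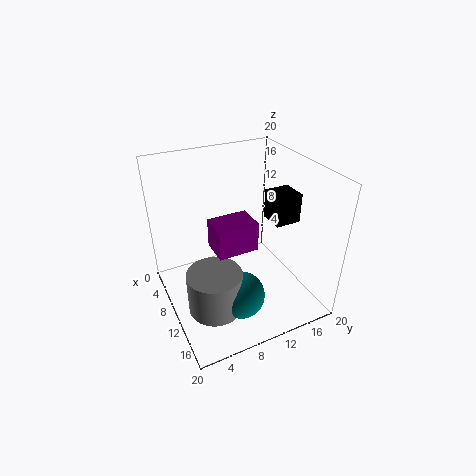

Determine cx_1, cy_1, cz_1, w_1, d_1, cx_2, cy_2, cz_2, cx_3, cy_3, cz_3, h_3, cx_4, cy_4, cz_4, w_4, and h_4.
cx_1 = 9
cy_1 = 6
cz_1 = 9.5
w_1 = 4
d_1 = 5.5
cx_2 = 16
cy_2 = 7.5
cz_2 = 5.5
cx_3 = 14.5
cy_3 = 4.5
cz_3 = 3.5
h_3 = 5.5
cx_4 = 10
cy_4 = 14
cz_4 = 12.5
w_4 = 3.5
h_4 = 4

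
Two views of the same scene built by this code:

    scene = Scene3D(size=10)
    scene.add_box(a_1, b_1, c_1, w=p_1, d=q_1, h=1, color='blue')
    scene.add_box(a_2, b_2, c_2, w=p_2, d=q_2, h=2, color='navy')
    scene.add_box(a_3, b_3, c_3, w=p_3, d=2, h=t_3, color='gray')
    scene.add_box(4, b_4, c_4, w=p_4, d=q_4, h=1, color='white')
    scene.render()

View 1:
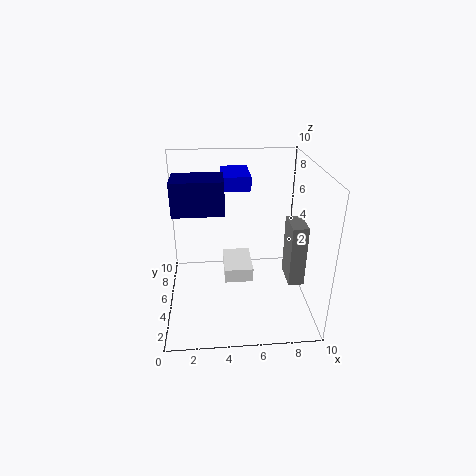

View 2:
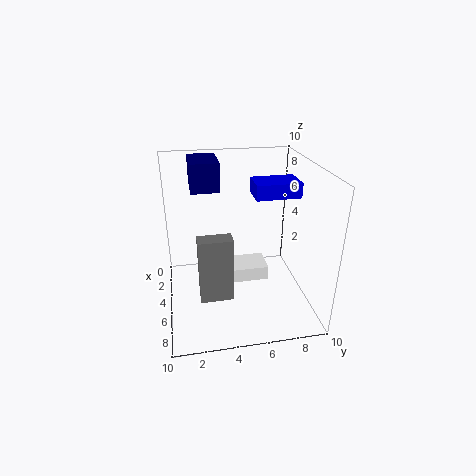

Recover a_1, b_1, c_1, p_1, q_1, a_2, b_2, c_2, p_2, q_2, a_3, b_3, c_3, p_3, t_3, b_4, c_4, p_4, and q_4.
a_1 = 4, b_1 = 6, c_1 = 8, p_1 = 2, q_1 = 3, a_2 = 1, b_2 = 2, c_2 = 8, p_2 = 3, q_2 = 2, a_3 = 8, b_3 = 2, c_3 = 3, p_3 = 1, t_3 = 4, b_4 = 4, c_4 = 2, p_4 = 2, q_4 = 3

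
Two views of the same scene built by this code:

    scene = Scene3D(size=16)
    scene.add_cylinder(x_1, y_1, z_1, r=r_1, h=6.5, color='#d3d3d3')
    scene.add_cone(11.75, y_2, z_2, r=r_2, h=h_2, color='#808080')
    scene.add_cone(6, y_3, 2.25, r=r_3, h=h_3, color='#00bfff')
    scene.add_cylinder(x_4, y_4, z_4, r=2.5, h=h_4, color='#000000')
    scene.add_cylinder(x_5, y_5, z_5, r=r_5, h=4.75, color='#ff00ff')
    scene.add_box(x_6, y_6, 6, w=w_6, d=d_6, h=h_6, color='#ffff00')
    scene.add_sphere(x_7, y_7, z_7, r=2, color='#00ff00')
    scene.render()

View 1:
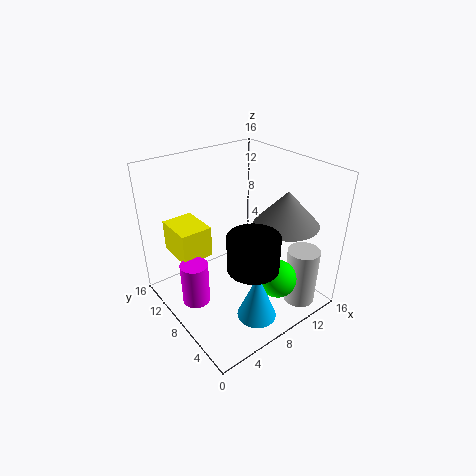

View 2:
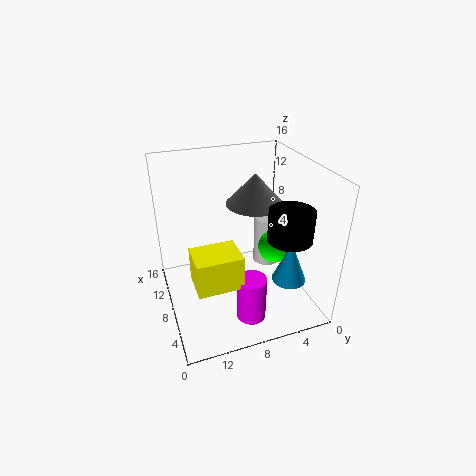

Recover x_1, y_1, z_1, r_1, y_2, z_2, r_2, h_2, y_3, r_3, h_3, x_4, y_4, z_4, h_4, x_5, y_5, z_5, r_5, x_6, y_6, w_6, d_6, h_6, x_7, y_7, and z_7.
x_1 = 12.5, y_1 = 2.25, z_1 = 1, r_1 = 1.75, y_2 = 4.5, z_2 = 10, r_2 = 3.5, h_2 = 3.75, y_3 = 2.25, r_3 = 2, h_3 = 5, x_4 = 5.75, y_4 = 2.75, z_4 = 8, h_4 = 3.5, x_5 = 2.5, y_5 = 8.5, z_5 = 1.75, r_5 = 1.5, x_6 = 2, y_6 = 9.5, w_6 = 3.5, d_6 = 4.5, h_6 = 3.5, x_7 = 9.25, y_7 = 2.75, z_7 = 5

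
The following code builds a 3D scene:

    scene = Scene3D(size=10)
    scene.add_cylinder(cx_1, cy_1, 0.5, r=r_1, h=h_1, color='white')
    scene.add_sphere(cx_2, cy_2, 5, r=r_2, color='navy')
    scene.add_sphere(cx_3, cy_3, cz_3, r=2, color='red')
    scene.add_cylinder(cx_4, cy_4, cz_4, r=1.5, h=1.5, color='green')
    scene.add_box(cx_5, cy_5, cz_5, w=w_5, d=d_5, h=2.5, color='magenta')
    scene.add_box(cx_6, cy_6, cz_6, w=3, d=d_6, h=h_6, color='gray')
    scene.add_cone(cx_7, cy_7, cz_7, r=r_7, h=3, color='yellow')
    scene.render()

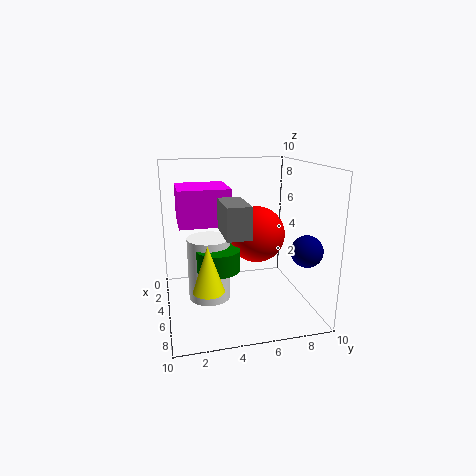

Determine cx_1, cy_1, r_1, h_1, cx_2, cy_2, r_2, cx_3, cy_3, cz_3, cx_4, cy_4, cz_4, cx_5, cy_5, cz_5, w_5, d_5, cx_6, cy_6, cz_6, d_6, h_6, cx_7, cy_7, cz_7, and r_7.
cx_1 = 4.5; cy_1 = 3; r_1 = 1.5; h_1 = 4.5; cx_2 = 8.5; cy_2 = 8.5; r_2 = 1; cx_3 = 4.5; cy_3 = 6.5; cz_3 = 5; cx_4 = 5.5; cy_4 = 3.5; cz_4 = 3; cx_5 = 2; cy_5 = 1; cz_5 = 6; w_5 = 3.5; d_5 = 3.5; cx_6 = 5.5; cy_6 = 3.5; cz_6 = 6; d_6 = 1.5; h_6 = 2; cx_7 = 7.5; cy_7 = 2.5; cz_7 = 2.5; r_7 = 1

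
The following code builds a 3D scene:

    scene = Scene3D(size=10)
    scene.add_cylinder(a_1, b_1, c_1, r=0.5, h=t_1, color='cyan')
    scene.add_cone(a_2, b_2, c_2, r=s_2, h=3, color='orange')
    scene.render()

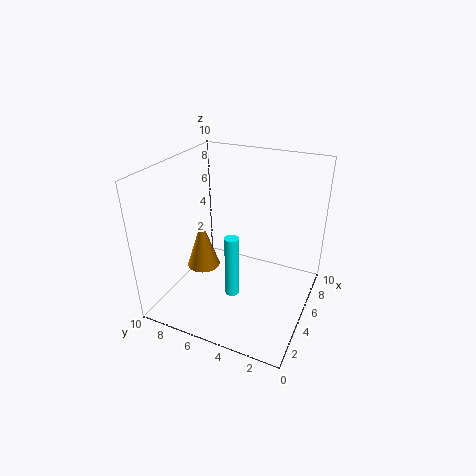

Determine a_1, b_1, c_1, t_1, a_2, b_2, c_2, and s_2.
a_1 = 4; b_1 = 5; c_1 = 1; t_1 = 4.5; a_2 = 2; b_2 = 6; c_2 = 4.5; s_2 = 1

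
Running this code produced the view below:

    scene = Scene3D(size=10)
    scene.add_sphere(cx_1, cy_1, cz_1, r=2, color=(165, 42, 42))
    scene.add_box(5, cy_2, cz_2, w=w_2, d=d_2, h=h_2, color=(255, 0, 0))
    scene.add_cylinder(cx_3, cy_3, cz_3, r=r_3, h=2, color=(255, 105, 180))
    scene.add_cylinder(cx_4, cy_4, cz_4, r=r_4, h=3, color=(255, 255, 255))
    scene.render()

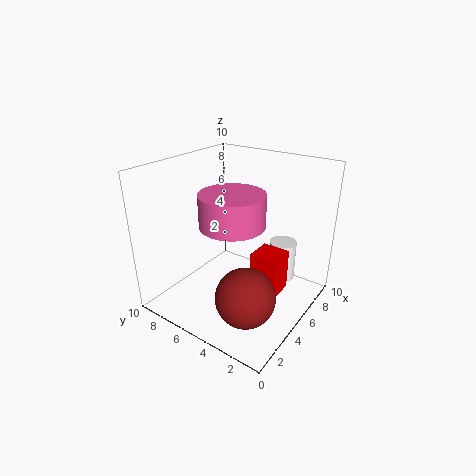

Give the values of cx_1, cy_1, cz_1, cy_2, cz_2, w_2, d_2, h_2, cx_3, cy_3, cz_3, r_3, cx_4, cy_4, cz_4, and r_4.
cx_1 = 3, cy_1 = 3, cz_1 = 2, cy_2 = 2, cz_2 = 1, w_2 = 2, d_2 = 2, h_2 = 3, cx_3 = 3, cy_3 = 4, cz_3 = 7, r_3 = 2, cx_4 = 8, cy_4 = 3, cz_4 = 1, r_4 = 1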